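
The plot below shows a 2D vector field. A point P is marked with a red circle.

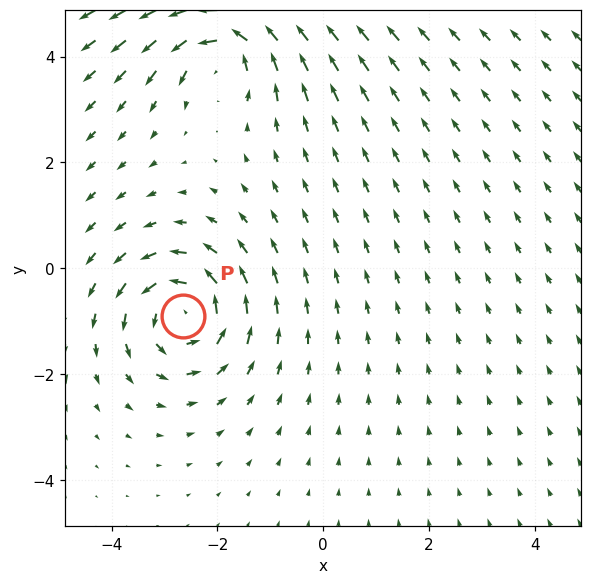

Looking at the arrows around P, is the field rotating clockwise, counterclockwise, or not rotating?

counterclockwise

Near P at (-2.7, -0.9) the arrows circulate counterclockwise. The curl (z-component) there is about +4; positive curl means counterclockwise rotation.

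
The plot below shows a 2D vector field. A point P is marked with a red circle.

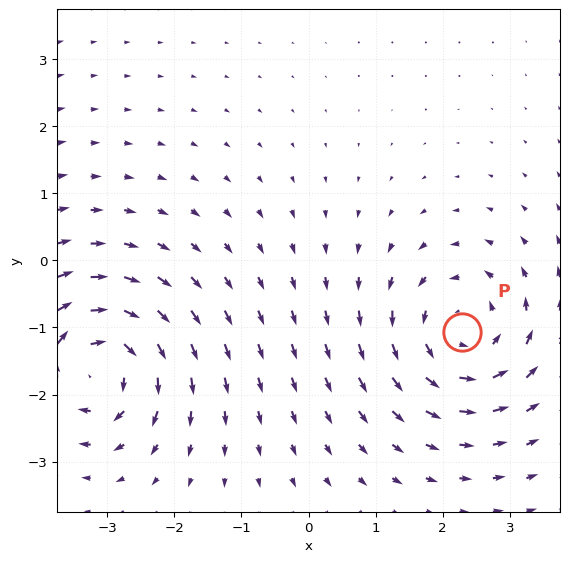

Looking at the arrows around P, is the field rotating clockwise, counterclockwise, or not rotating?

Near P at (2.3, -1.1) the arrows circulate counterclockwise. The curl (z-component) there is about +5; positive curl means counterclockwise rotation.

counterclockwise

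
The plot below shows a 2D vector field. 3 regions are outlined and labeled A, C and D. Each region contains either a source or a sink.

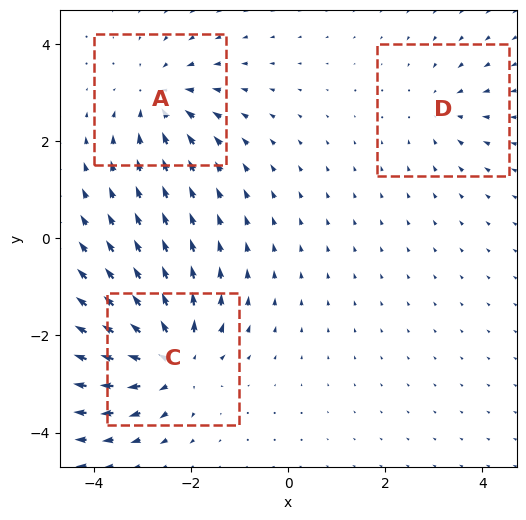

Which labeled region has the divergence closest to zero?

D

Divergence at each region's feature centre — A: about -3, C: about +5, D: about -2. Region D is closest to zero.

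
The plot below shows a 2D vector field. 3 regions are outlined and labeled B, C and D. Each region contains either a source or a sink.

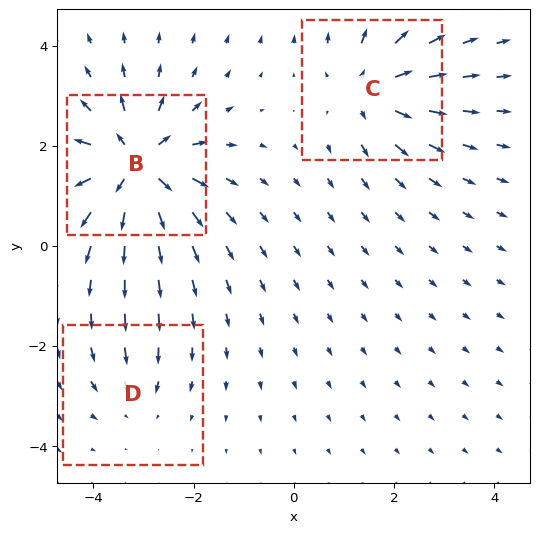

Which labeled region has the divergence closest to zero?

Divergence at each region's feature centre — B: about +7, C: about +4, D: about -2. Region D is closest to zero.

D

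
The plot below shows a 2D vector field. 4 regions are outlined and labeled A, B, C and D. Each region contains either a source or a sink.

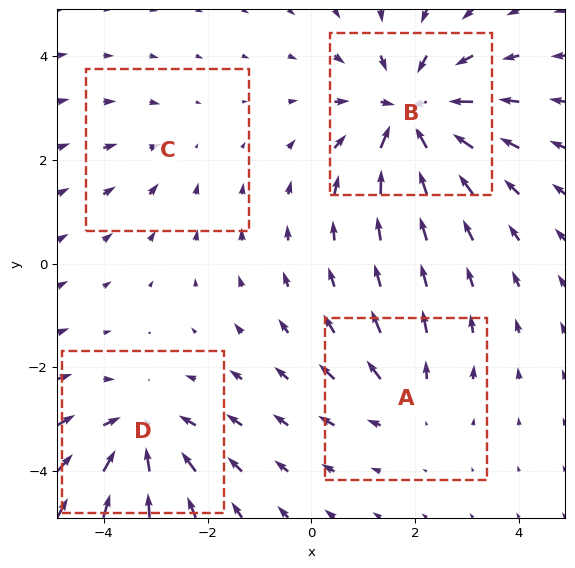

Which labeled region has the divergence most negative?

B

Divergence at each region's feature centre — A: about +3, B: about -7, C: about -2, D: about -5. Region B is most negative.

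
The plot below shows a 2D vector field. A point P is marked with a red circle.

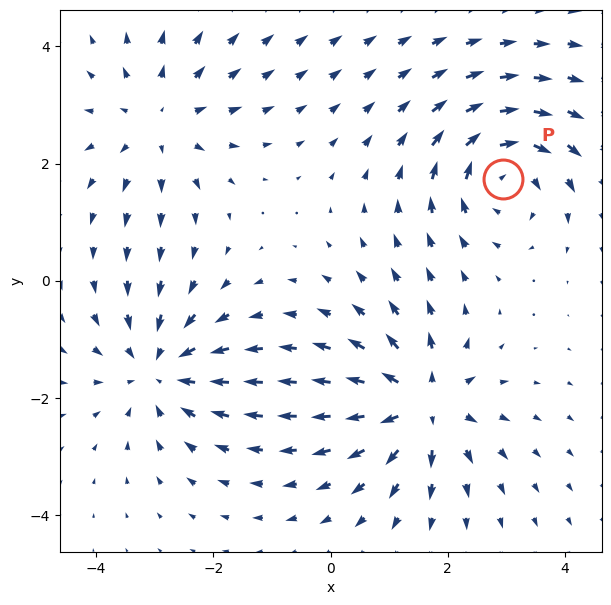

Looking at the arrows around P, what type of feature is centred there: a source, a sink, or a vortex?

At P (2.9, 1.7) the arrows circulate clockwise. Divergence ≈0, curl about -6 — near-zero divergence with nonzero curl is a vortex.

vortex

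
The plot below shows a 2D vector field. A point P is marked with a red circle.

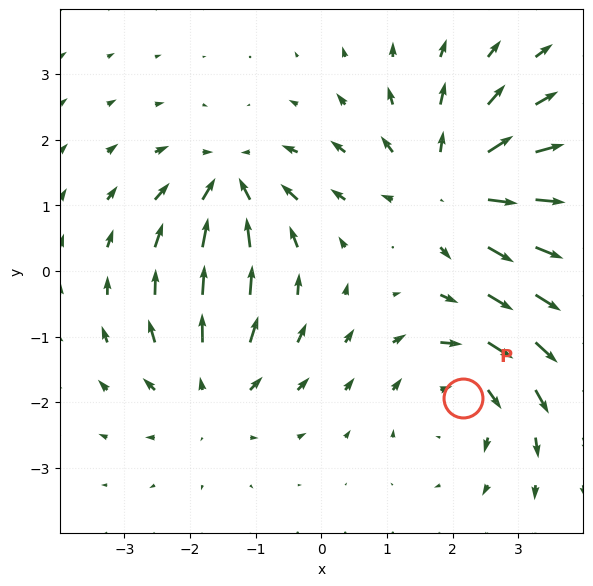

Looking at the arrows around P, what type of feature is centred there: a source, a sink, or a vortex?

vortex

At P (2.1, -1.9) the arrows circulate clockwise. Divergence ≈0, curl about -3 — near-zero divergence with nonzero curl is a vortex.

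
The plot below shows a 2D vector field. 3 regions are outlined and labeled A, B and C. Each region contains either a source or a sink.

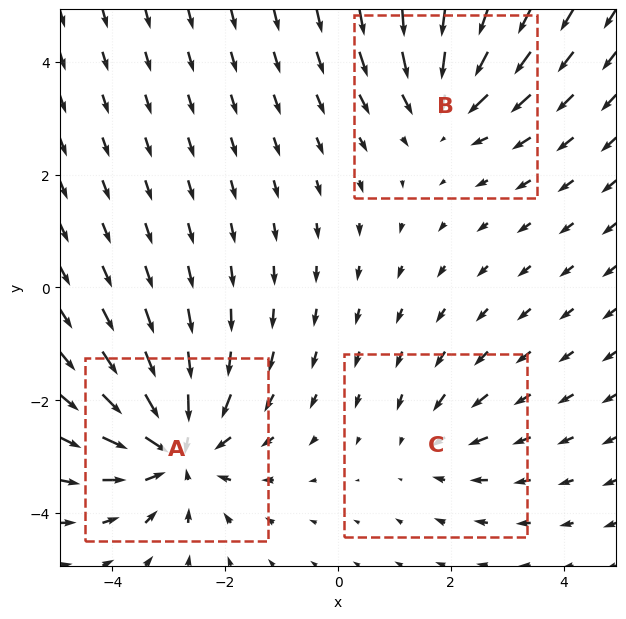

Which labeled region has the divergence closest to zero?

C

Divergence at each region's feature centre — A: about -5, B: about -3, C: about -2. Region C is closest to zero.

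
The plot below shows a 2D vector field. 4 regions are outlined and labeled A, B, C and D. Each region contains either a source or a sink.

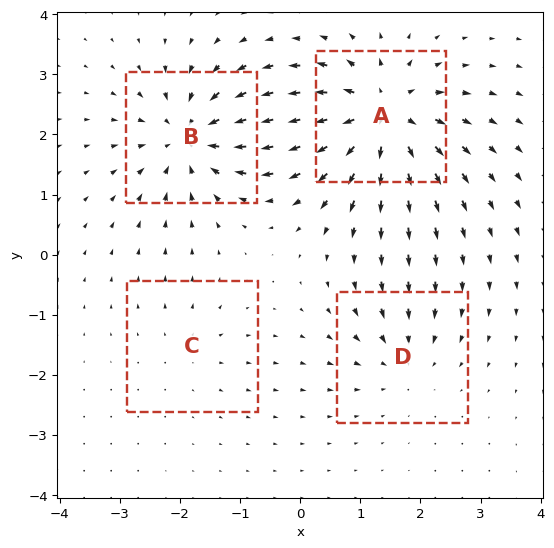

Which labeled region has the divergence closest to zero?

Divergence at each region's feature centre — A: about +8, B: about -6, C: about +2, D: about -4. Region C is closest to zero.

C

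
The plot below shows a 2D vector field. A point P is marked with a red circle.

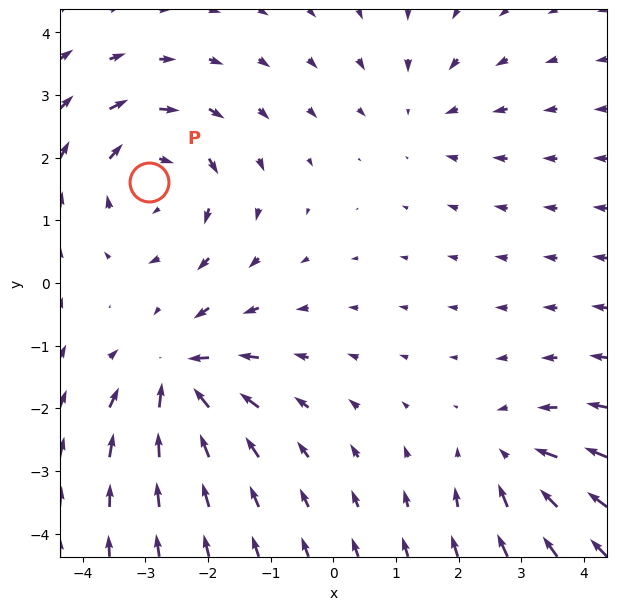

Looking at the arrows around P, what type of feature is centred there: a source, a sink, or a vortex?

At P (-2.9, 1.6) the arrows circulate clockwise. Divergence ≈0, curl about -4 — near-zero divergence with nonzero curl is a vortex.

vortex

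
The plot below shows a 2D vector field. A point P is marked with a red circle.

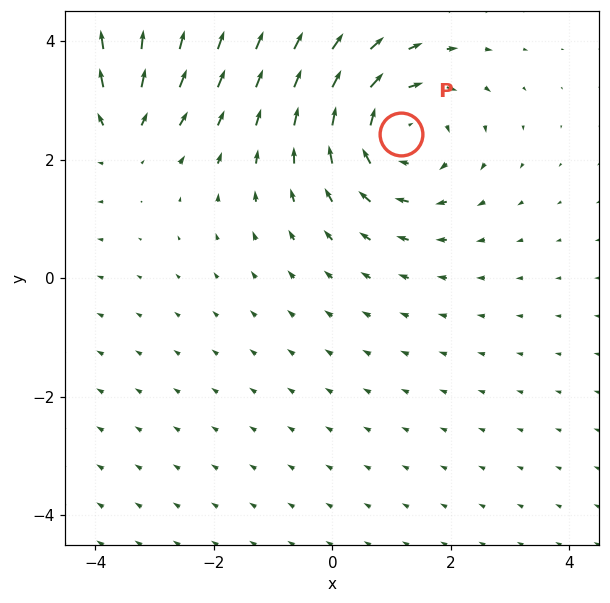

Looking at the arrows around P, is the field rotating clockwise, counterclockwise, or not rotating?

Near P at (1.2, 2.4) the arrows circulate clockwise. The curl (z-component) there is about -4; negative curl means clockwise rotation.

clockwise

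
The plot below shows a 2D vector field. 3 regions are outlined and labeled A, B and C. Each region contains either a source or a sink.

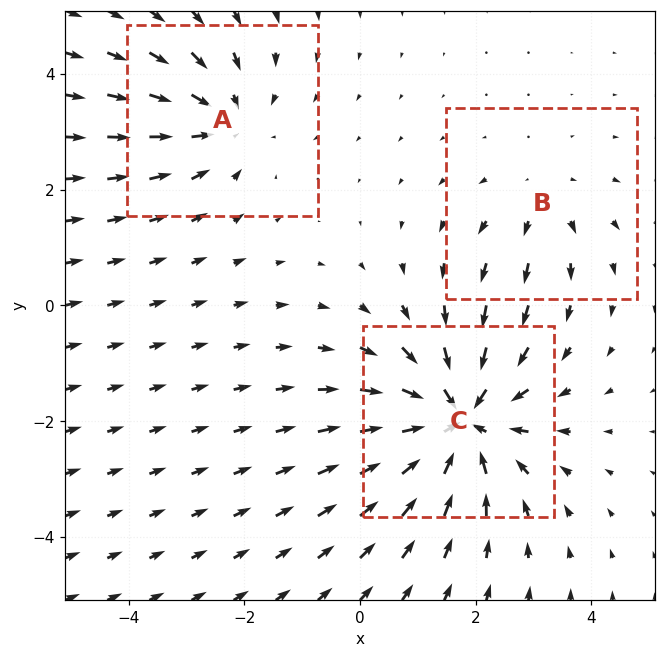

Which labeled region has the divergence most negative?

Divergence at each region's feature centre — A: about -3, B: about +2, C: about -5. Region C is most negative.

C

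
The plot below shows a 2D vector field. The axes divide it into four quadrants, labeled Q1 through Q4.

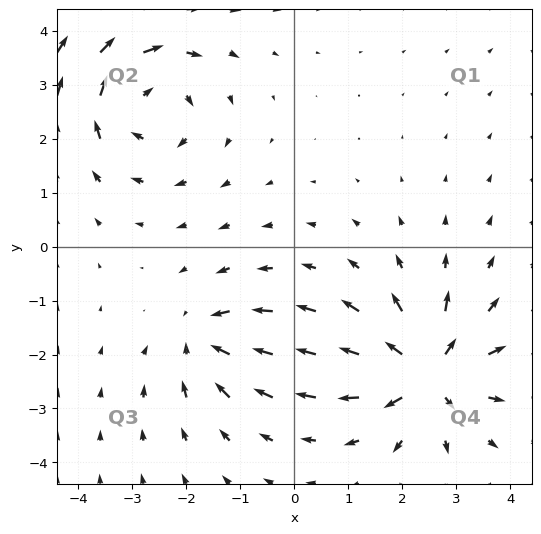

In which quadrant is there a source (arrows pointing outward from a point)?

The source sits at approximately (2.5, -2.3), which lies in quadrant Q4. The divergence there is about +6, positive as expected for a source.

Q4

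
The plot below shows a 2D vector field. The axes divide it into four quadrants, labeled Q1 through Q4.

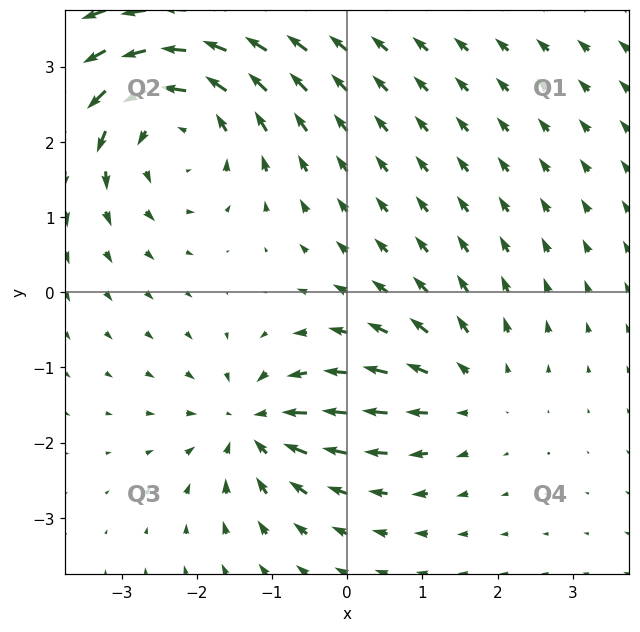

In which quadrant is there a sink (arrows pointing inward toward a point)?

Q3

The sink sits at approximately (-1.2, -1.8), which lies in quadrant Q3. The divergence there is about -4, negative as expected for a sink.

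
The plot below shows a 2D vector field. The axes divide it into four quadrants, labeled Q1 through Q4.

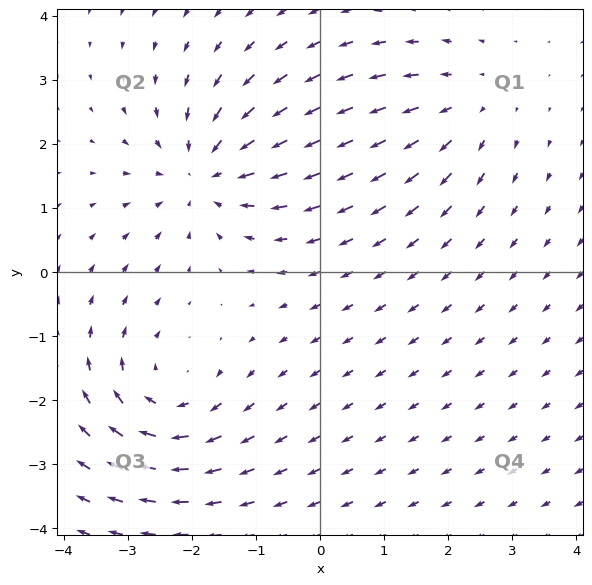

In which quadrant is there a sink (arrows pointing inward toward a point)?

The sink sits at approximately (-1.8, 1.5), which lies in quadrant Q2. The divergence there is about -4, negative as expected for a sink.

Q2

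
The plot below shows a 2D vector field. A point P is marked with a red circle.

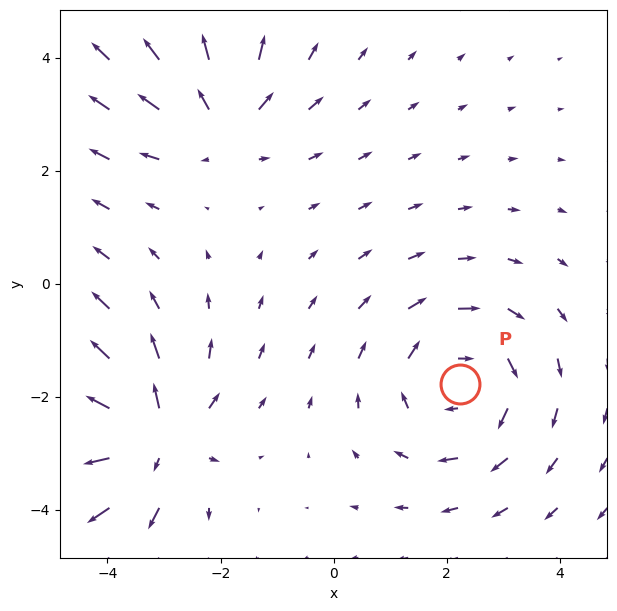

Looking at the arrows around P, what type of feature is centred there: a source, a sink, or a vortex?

At P (2.2, -1.8) the arrows circulate clockwise. Divergence ≈0, curl about -4 — near-zero divergence with nonzero curl is a vortex.

vortex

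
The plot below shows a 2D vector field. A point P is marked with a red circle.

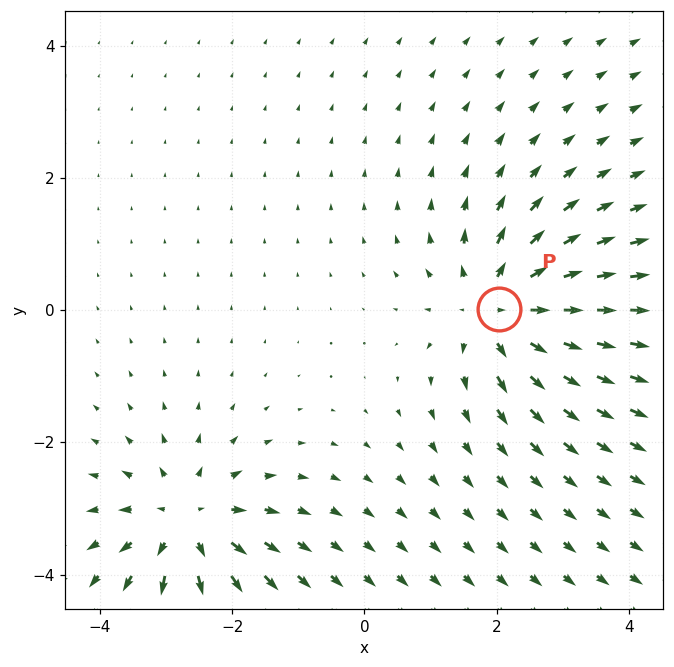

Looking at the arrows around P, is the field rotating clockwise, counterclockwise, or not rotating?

Near P at (2.0, 0.0) the arrows show no circulation. The curl there is ≈0.

not rotating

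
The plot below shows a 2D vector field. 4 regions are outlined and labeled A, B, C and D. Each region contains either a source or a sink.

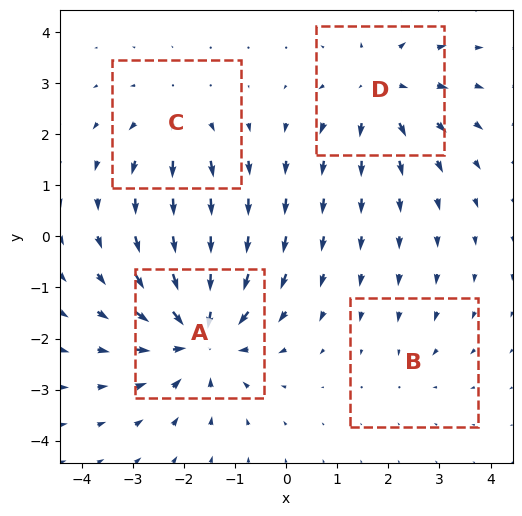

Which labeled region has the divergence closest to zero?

Divergence at each region's feature centre — A: about -6, B: about -2, C: about +3, D: about +4. Region B is closest to zero.

B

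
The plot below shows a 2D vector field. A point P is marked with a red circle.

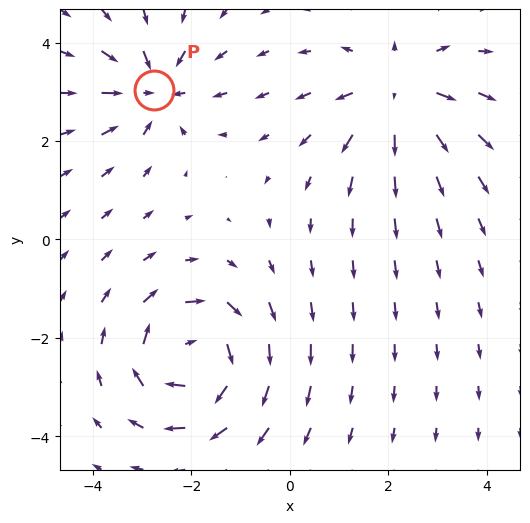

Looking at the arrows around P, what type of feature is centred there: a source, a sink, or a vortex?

At P (-2.8, 3.0) the arrows converge inward. Divergence about -4, curl ≈0 — negative divergence with near-zero curl is a sink.

sink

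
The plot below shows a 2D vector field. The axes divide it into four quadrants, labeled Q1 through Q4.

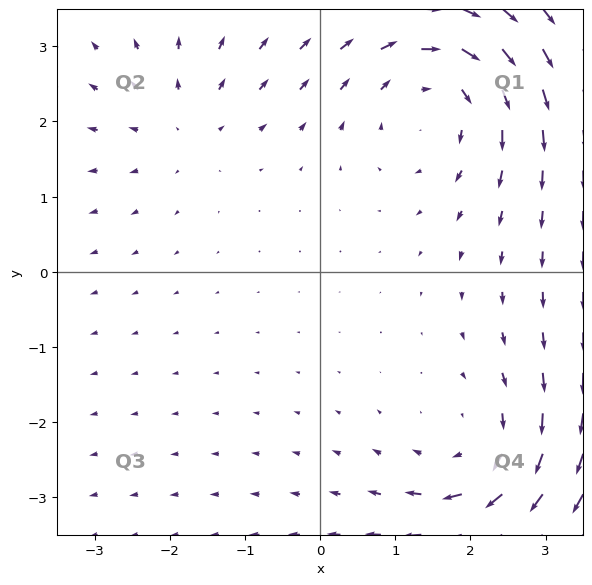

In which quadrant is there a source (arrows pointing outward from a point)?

The source sits at approximately (-1.8, 2.0), which lies in quadrant Q2. The divergence there is about +3, positive as expected for a source.

Q2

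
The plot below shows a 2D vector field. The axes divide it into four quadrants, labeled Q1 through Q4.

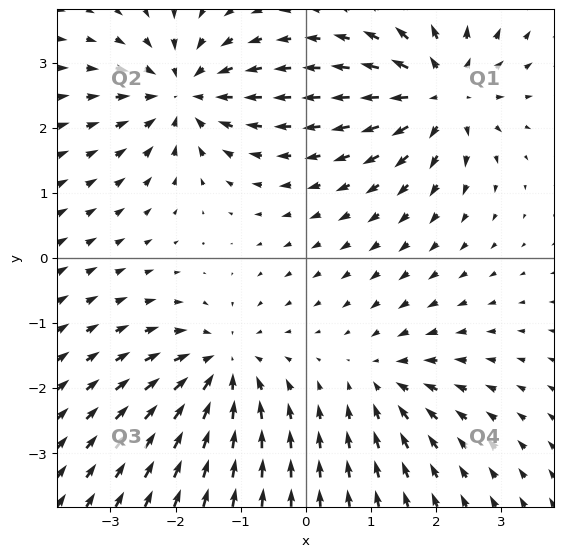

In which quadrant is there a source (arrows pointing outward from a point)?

Q1

The source sits at approximately (2.1, 2.5), which lies in quadrant Q1. The divergence there is about +6, positive as expected for a source.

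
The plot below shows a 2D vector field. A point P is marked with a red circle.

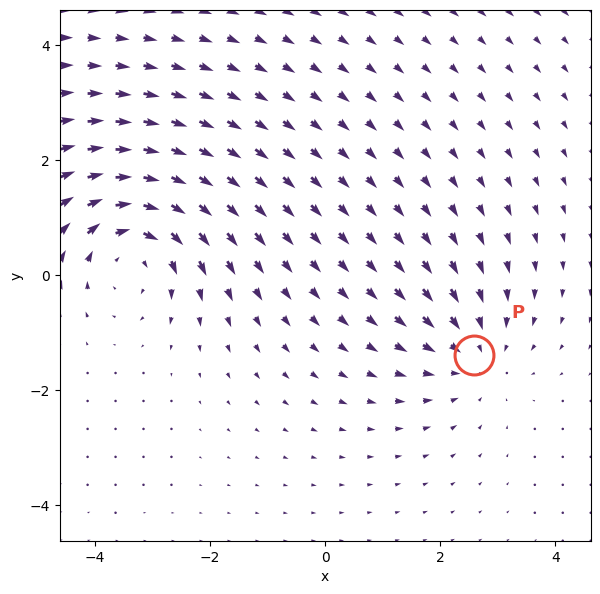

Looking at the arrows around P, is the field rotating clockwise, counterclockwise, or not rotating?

not rotating

Near P at (2.6, -1.4) the arrows show no circulation. The curl there is ≈0.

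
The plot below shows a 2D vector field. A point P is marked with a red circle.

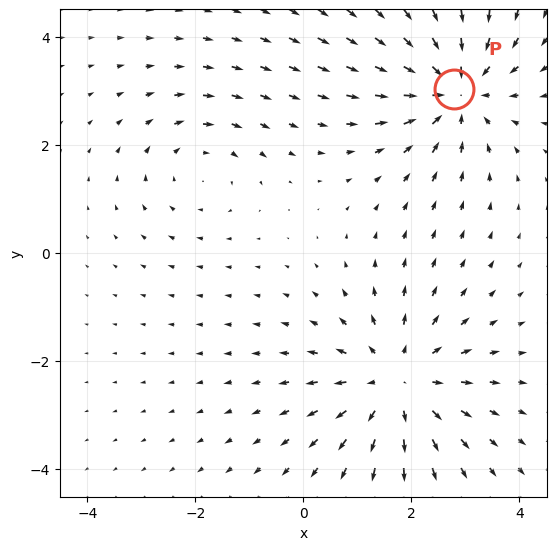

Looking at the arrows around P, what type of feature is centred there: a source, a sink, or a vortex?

sink

At P (2.8, 3.0) the arrows converge inward. Divergence about -4, curl ≈0 — negative divergence with near-zero curl is a sink.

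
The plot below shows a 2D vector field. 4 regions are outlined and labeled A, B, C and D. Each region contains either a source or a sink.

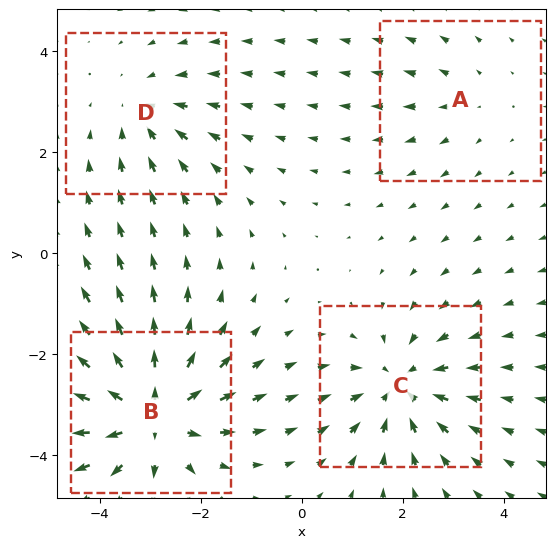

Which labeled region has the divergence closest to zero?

A

Divergence at each region's feature centre — A: about +2, B: about +6, C: about -5, D: about -3. Region A is closest to zero.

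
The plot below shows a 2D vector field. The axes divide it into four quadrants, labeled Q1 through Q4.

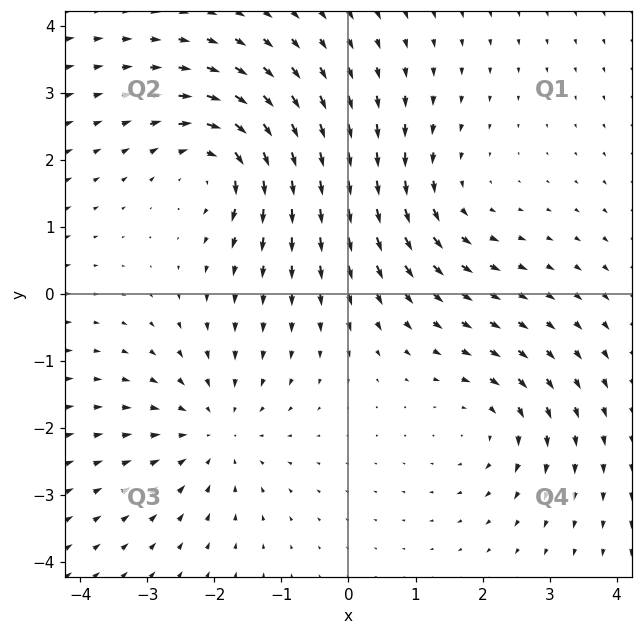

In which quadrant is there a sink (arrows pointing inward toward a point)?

Q3

The sink sits at approximately (-2.0, -2.0), which lies in quadrant Q3. The divergence there is about -3, negative as expected for a sink.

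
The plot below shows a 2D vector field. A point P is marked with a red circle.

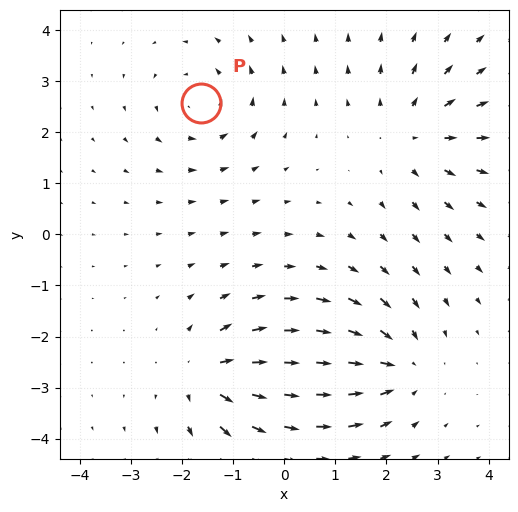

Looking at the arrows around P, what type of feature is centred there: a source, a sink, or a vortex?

vortex

At P (-1.6, 2.6) the arrows circulate counterclockwise. Divergence ≈0, curl about +4 — near-zero divergence with nonzero curl is a vortex.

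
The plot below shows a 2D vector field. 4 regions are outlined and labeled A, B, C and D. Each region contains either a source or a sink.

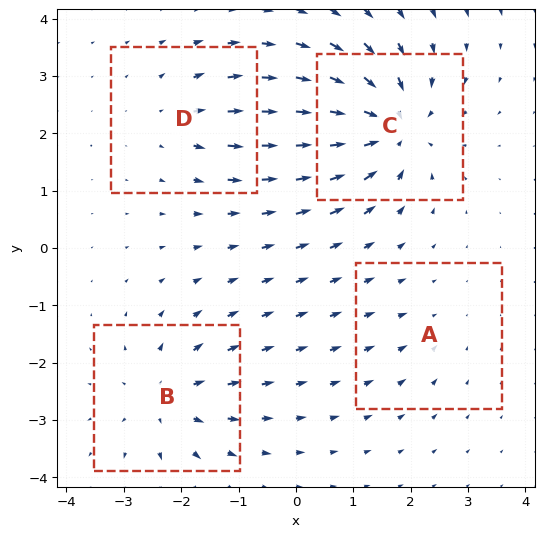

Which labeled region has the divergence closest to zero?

Divergence at each region's feature centre — A: about -2, B: about +5, C: about -8, D: about +4. Region A is closest to zero.

A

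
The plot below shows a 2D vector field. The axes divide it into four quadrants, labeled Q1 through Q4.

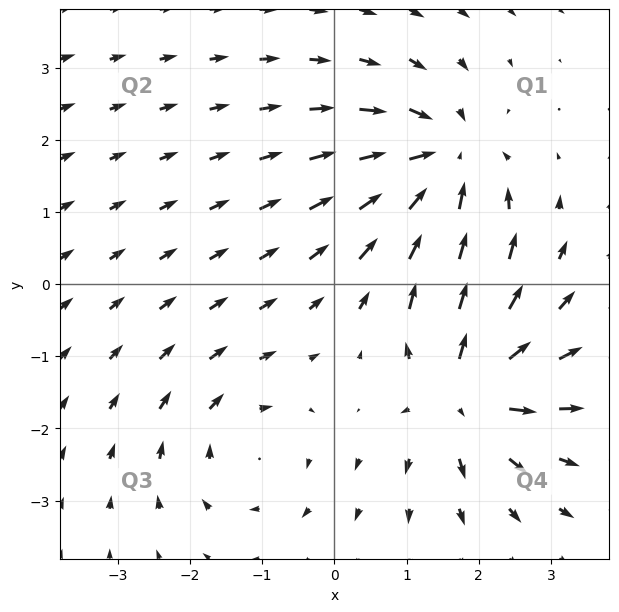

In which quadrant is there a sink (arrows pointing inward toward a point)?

The sink sits at approximately (1.5, 1.7), which lies in quadrant Q1. The divergence there is about -5, negative as expected for a sink.

Q1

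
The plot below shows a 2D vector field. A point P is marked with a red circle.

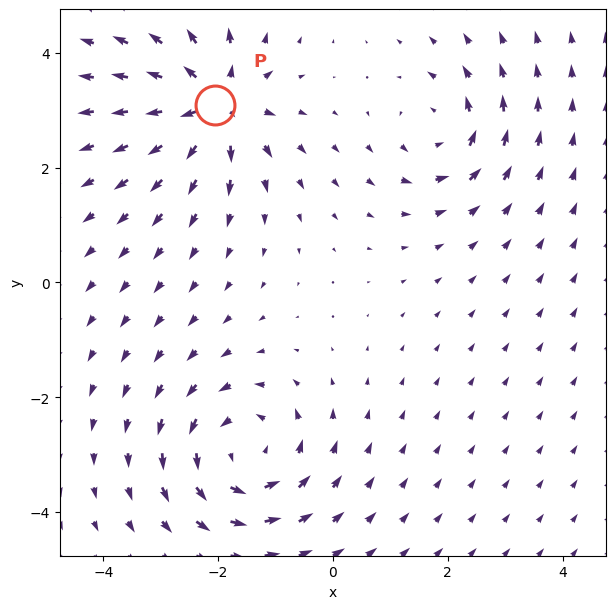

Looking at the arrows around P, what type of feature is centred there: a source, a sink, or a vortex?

source

At P (-2.1, 3.1) the arrows spread outward. Divergence about +6, curl ≈0 — positive divergence with near-zero curl is a source.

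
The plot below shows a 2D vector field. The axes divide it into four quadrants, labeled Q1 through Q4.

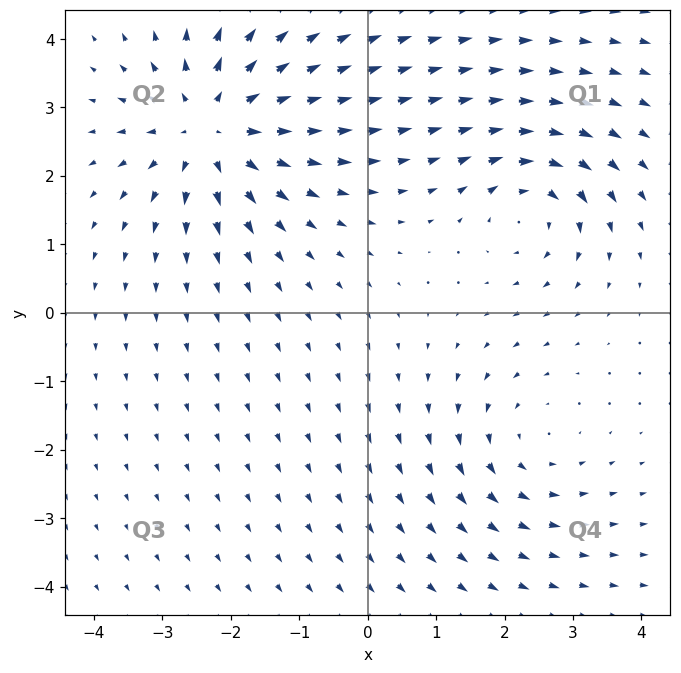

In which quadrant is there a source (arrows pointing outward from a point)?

The source sits at approximately (-2.3, 2.7), which lies in quadrant Q2. The divergence there is about +5, positive as expected for a source.

Q2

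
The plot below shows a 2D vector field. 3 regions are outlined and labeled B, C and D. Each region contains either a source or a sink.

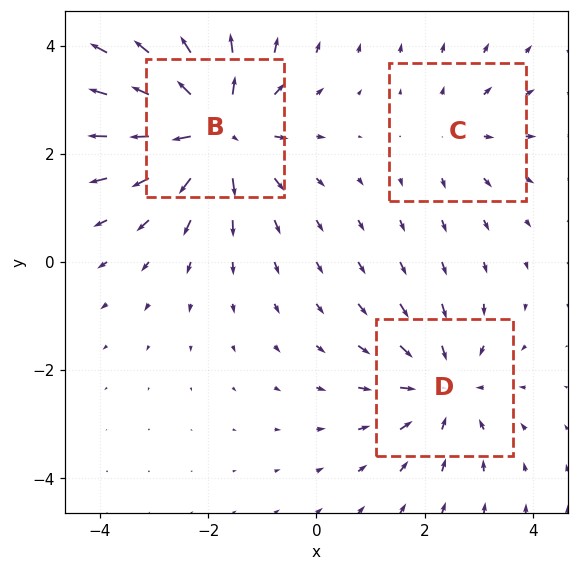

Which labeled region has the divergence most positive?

B

Divergence at each region's feature centre — B: about +5, C: about +2, D: about -3. Region B is most positive.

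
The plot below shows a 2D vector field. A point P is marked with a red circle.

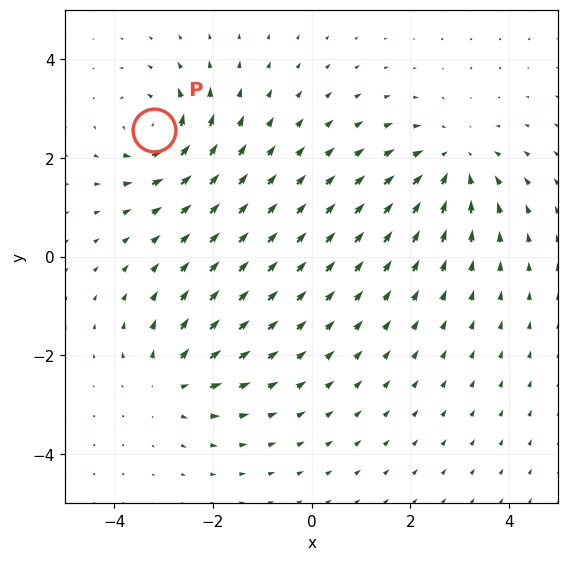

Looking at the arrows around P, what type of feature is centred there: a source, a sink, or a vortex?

vortex

At P (-3.2, 2.6) the arrows circulate counterclockwise. Divergence ≈0, curl about +5 — near-zero divergence with nonzero curl is a vortex.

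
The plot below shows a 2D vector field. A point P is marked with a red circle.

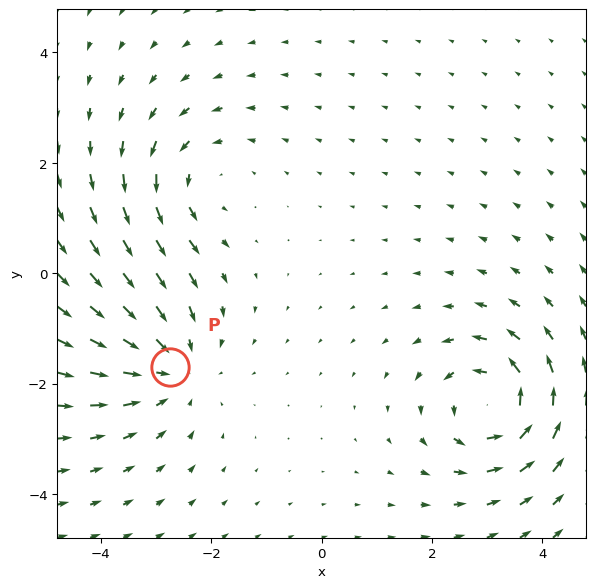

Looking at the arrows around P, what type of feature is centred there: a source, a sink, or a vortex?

At P (-2.7, -1.7) the arrows converge inward. Divergence about -4, curl ≈0 — negative divergence with near-zero curl is a sink.

sink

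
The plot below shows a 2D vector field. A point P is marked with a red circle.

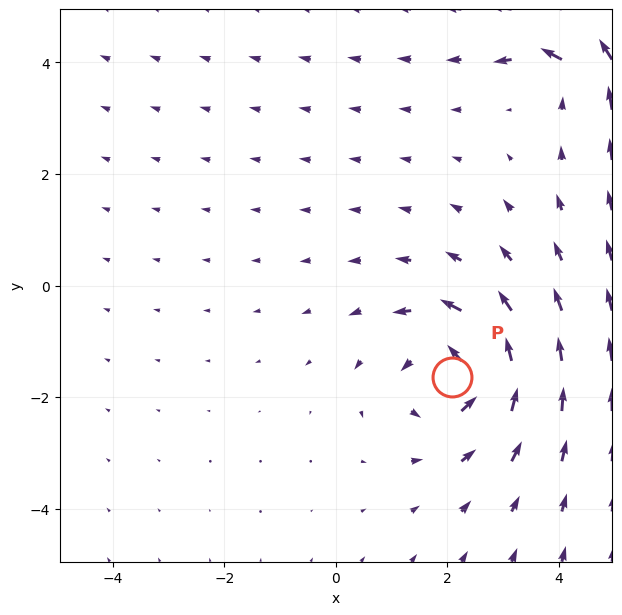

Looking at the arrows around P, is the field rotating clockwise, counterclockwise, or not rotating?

Near P at (2.1, -1.6) the arrows circulate counterclockwise. The curl (z-component) there is about +4; positive curl means counterclockwise rotation.

counterclockwise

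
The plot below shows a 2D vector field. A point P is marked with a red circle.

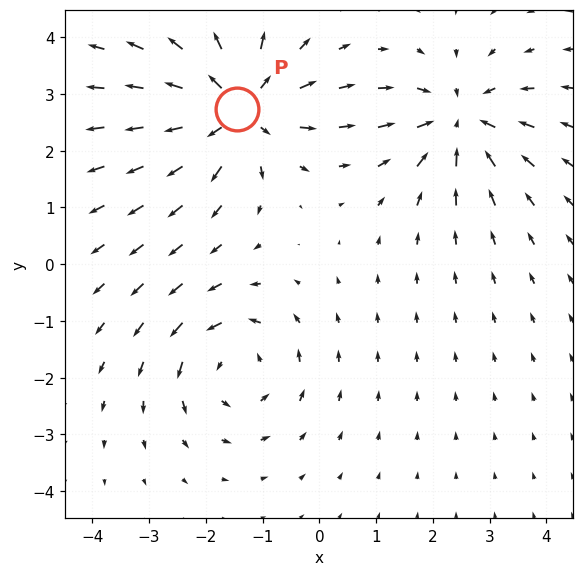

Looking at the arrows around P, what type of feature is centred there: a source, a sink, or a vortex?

At P (-1.4, 2.7) the arrows spread outward. Divergence about +5, curl ≈0 — positive divergence with near-zero curl is a source.

source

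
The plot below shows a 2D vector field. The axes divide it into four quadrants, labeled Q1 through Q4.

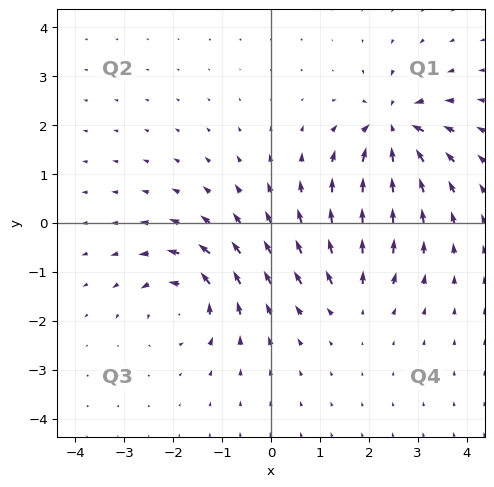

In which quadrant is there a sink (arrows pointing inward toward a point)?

Q1

The sink sits at approximately (2.5, 1.9), which lies in quadrant Q1. The divergence there is about -7, negative as expected for a sink.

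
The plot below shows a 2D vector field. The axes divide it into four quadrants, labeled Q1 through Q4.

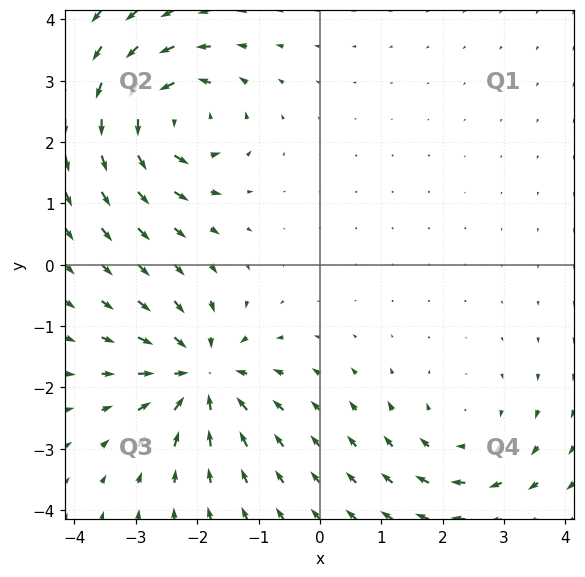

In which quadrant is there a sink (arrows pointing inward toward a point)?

Q3

The sink sits at approximately (-1.9, -1.8), which lies in quadrant Q3. The divergence there is about -5, negative as expected for a sink.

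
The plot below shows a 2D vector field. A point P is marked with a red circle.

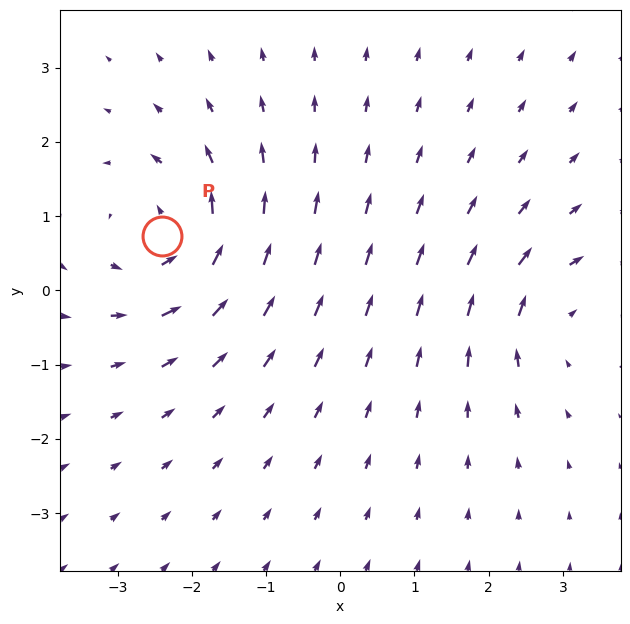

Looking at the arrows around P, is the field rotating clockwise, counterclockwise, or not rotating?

counterclockwise

Near P at (-2.4, 0.7) the arrows circulate counterclockwise. The curl (z-component) there is about +5; positive curl means counterclockwise rotation.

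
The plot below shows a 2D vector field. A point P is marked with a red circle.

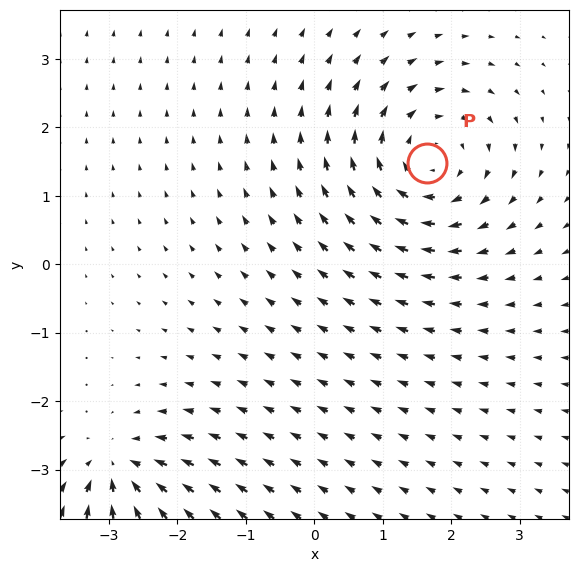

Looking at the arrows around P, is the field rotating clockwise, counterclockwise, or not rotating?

Near P at (1.6, 1.5) the arrows circulate clockwise. The curl (z-component) there is about -4; negative curl means clockwise rotation.

clockwise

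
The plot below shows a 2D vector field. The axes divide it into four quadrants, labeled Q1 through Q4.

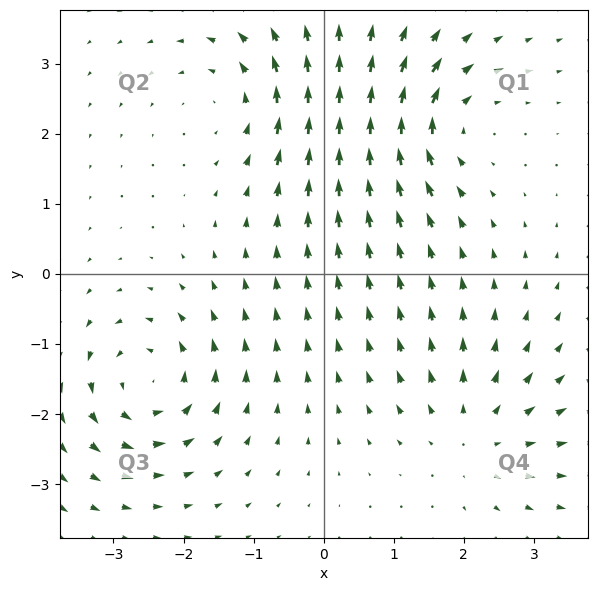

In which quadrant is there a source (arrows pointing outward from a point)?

Q4

The source sits at approximately (2.2, -2.3), which lies in quadrant Q4. The divergence there is about +4, positive as expected for a source.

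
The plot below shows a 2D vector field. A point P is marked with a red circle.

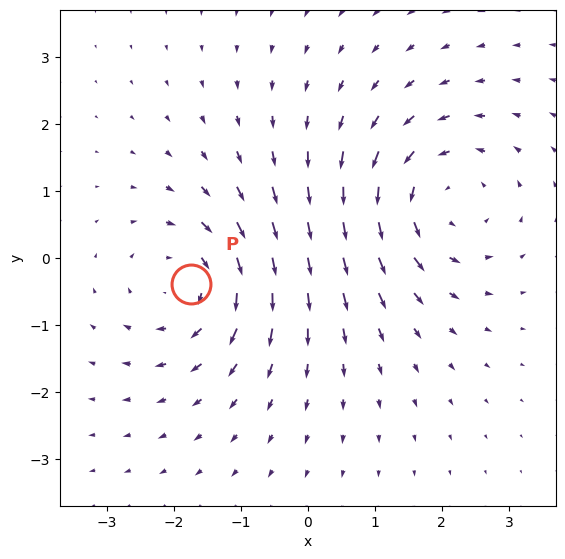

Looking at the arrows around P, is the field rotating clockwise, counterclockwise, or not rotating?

Near P at (-1.7, -0.4) the arrows circulate clockwise. The curl (z-component) there is about -4; negative curl means clockwise rotation.

clockwise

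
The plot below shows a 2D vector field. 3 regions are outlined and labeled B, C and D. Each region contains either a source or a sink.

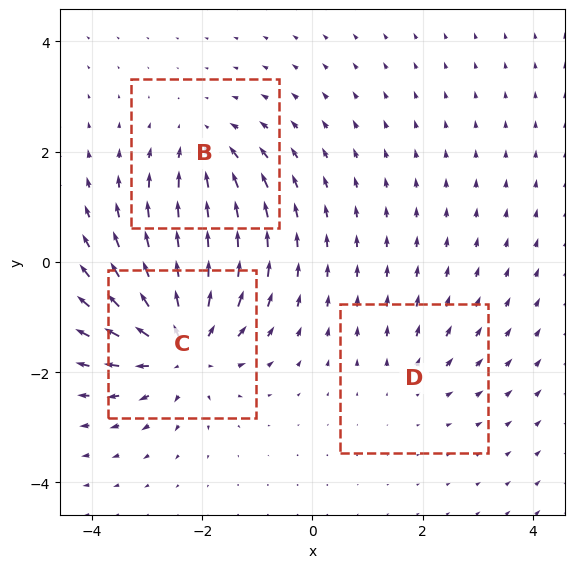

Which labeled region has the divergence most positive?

Divergence at each region's feature centre — B: about -3, C: about +5, D: about +2. Region C is most positive.

C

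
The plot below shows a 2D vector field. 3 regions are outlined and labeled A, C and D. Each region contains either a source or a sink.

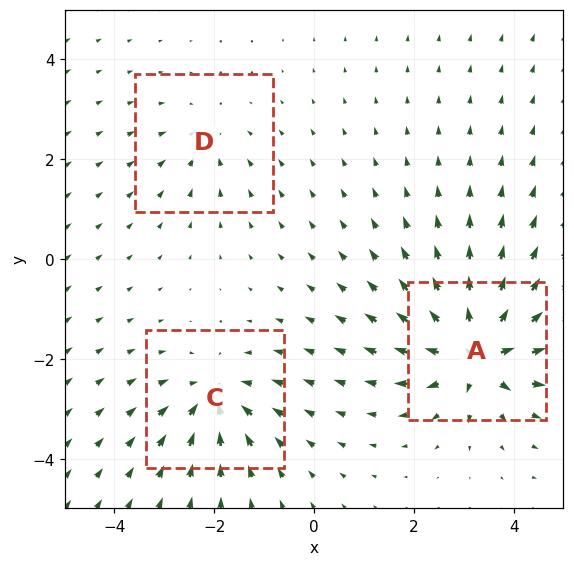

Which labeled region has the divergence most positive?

A

Divergence at each region's feature centre — A: about +6, C: about -4, D: about -2. Region A is most positive.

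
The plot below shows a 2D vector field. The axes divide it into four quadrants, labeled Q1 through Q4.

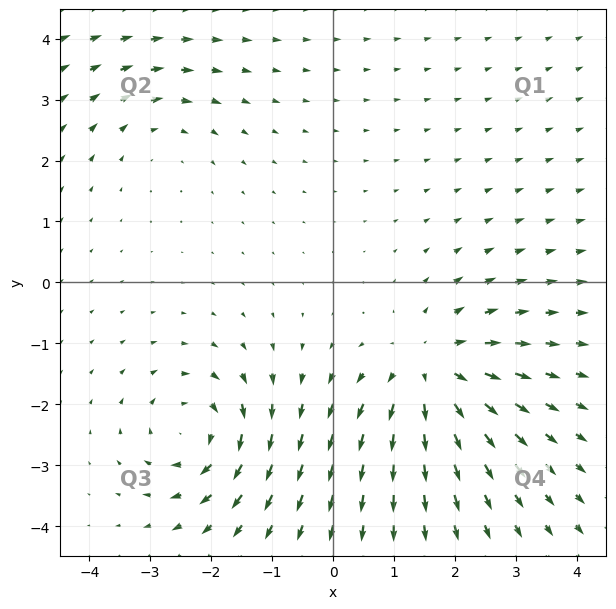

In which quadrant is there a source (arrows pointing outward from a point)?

Q4

The source sits at approximately (1.6, -1.4), which lies in quadrant Q4. The divergence there is about +5, positive as expected for a source.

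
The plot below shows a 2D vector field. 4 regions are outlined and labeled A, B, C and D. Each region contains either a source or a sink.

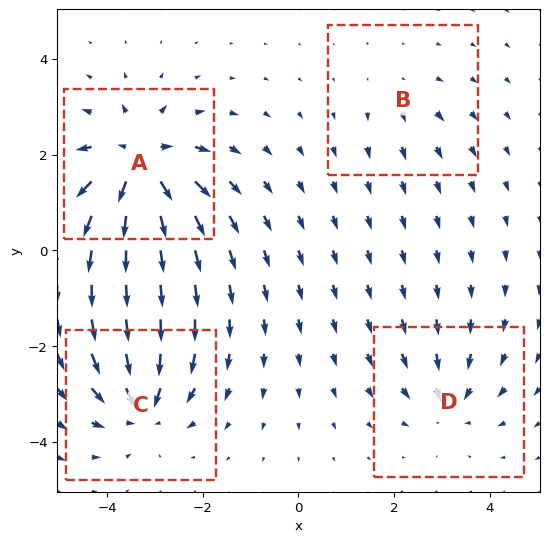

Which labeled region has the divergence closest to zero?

Divergence at each region's feature centre — A: about +8, B: about +2, C: about -6, D: about -4. Region B is closest to zero.

B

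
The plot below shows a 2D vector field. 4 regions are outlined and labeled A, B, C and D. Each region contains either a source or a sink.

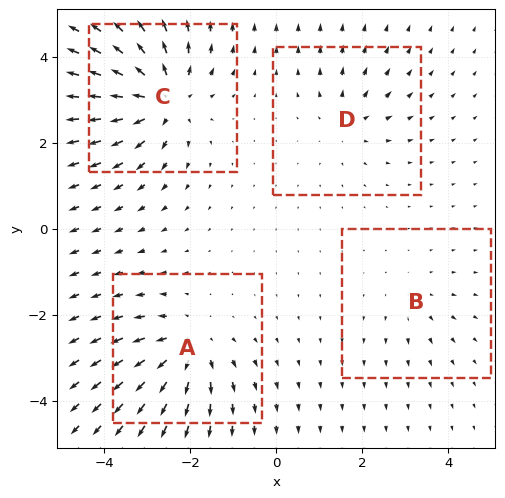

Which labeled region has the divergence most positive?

Divergence at each region's feature centre — A: about +5, B: about +2, C: about +7, D: about +3. Region C is most positive.

C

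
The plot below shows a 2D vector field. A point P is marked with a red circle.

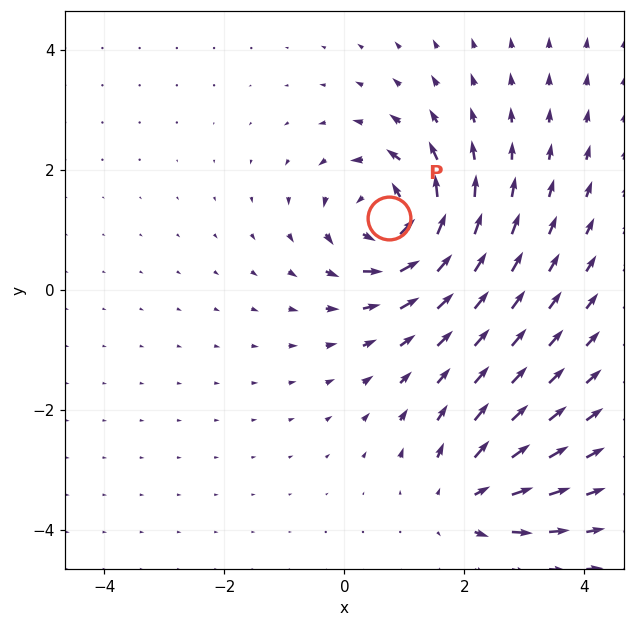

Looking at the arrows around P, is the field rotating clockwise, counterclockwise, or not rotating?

Near P at (0.7, 1.2) the arrows circulate counterclockwise. The curl (z-component) there is about +6; positive curl means counterclockwise rotation.

counterclockwise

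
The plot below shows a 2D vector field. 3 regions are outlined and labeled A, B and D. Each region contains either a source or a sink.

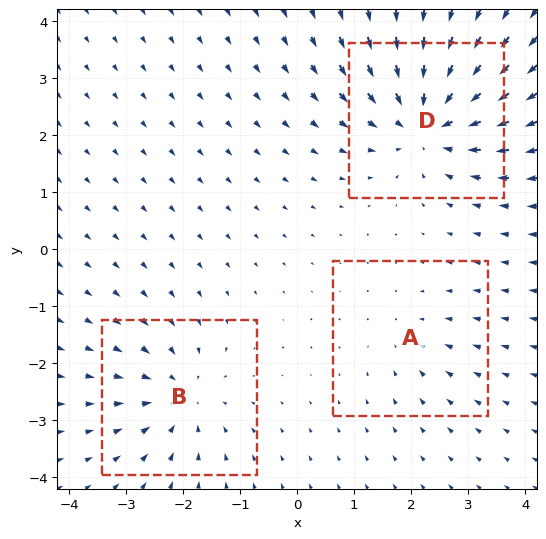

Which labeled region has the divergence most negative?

Divergence at each region's feature centre — A: about -2, B: about -3, D: about -5. Region D is most negative.

D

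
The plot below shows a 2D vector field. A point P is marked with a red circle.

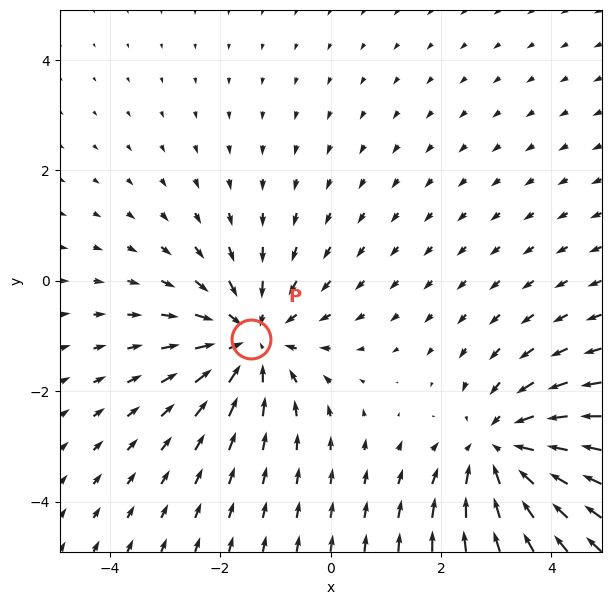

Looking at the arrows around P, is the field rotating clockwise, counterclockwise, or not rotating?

Near P at (-1.4, -1.1) the arrows show no circulation. The curl there is ≈0.

not rotating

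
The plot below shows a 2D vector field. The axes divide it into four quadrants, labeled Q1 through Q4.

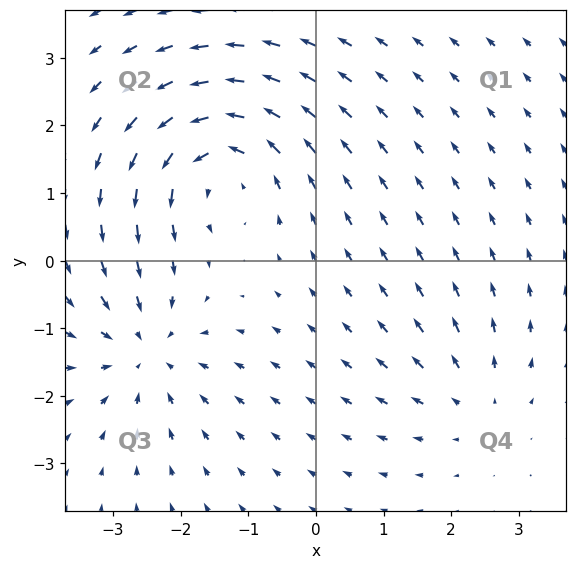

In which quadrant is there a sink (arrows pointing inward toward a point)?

Q3

The sink sits at approximately (-2.5, -1.3), which lies in quadrant Q3. The divergence there is about -4, negative as expected for a sink.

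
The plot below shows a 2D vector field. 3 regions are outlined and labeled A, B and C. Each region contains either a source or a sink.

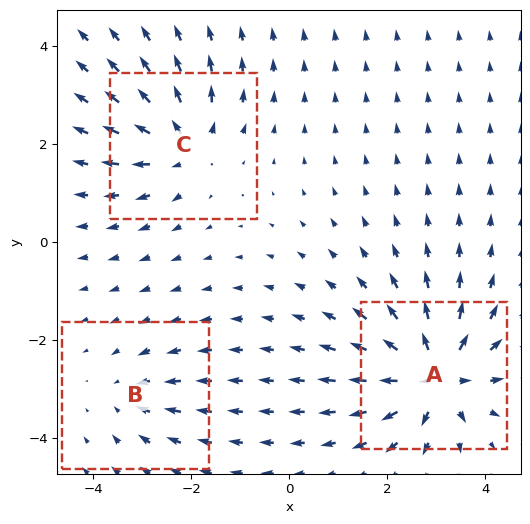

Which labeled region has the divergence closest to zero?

Divergence at each region's feature centre — A: about +6, B: about -2, C: about +4. Region B is closest to zero.

B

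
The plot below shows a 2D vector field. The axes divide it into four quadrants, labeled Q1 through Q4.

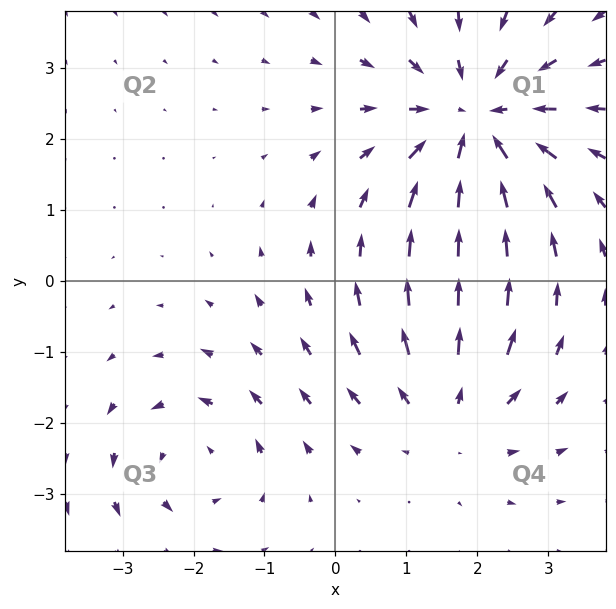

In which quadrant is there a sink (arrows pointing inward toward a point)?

The sink sits at approximately (2.0, 2.3), which lies in quadrant Q1. The divergence there is about -4, negative as expected for a sink.

Q1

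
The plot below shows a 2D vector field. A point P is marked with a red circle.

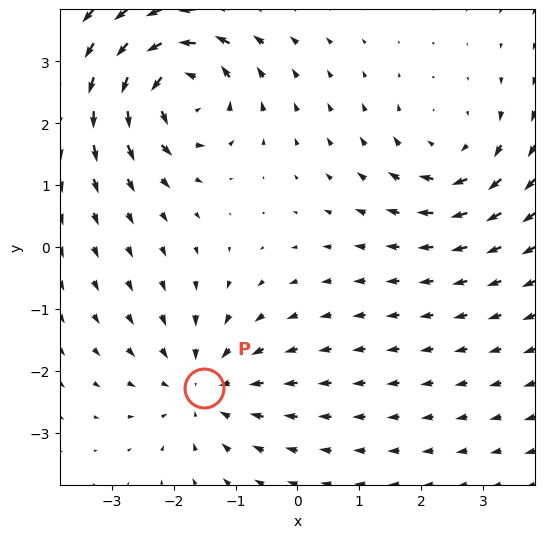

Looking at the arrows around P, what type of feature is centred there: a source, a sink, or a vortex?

sink

At P (-1.5, -2.3) the arrows converge inward. Divergence about -4, curl ≈0 — negative divergence with near-zero curl is a sink.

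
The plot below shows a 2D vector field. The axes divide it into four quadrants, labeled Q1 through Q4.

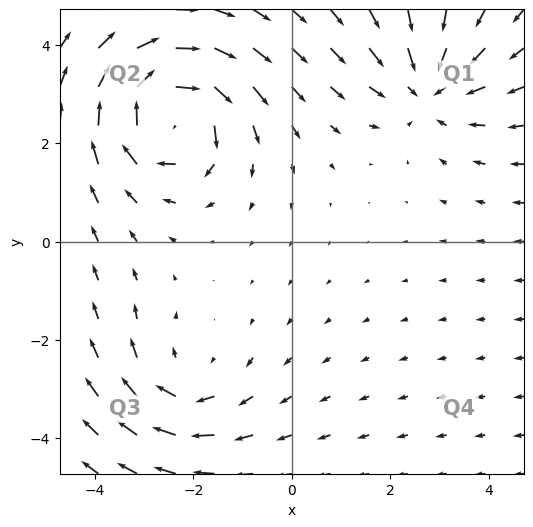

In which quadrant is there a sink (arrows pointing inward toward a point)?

Q1

The sink sits at approximately (2.8, 3.1), which lies in quadrant Q1. The divergence there is about -3, negative as expected for a sink.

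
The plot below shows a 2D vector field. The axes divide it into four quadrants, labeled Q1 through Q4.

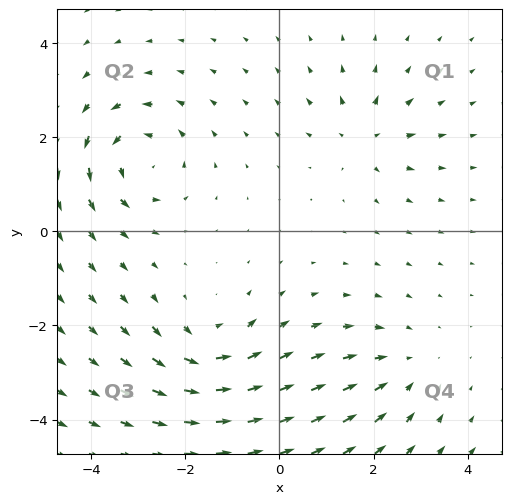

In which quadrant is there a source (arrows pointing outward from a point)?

The source sits at approximately (1.8, 2.0), which lies in quadrant Q1. The divergence there is about +4, positive as expected for a source.

Q1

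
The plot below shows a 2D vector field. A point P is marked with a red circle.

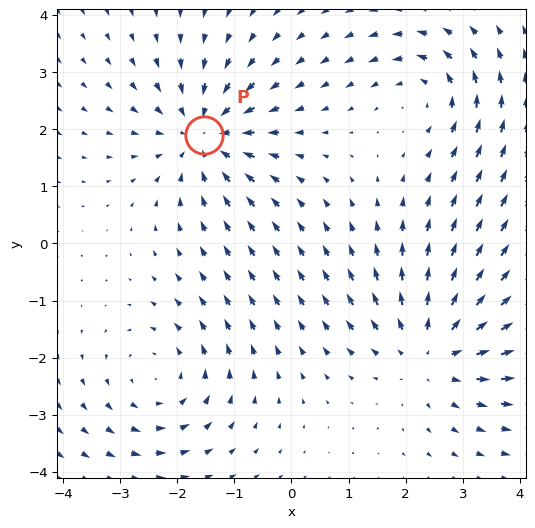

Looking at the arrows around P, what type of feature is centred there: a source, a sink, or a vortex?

At P (-1.5, 1.9) the arrows converge inward. Divergence about -4, curl ≈0 — negative divergence with near-zero curl is a sink.

sink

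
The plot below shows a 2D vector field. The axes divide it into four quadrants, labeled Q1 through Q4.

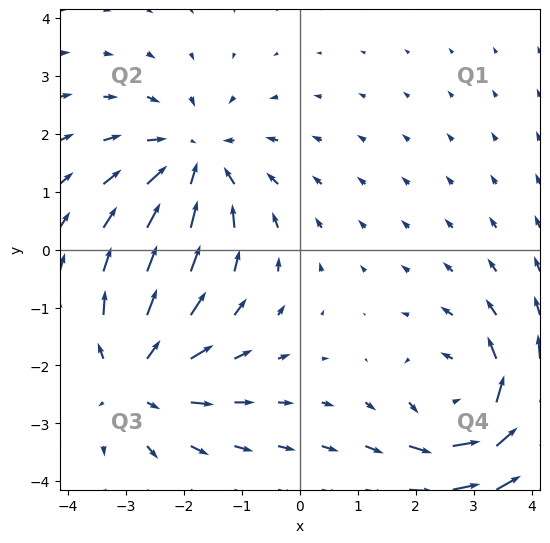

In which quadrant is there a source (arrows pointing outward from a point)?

Q3

The source sits at approximately (-2.8, -2.2), which lies in quadrant Q3. The divergence there is about +4, positive as expected for a source.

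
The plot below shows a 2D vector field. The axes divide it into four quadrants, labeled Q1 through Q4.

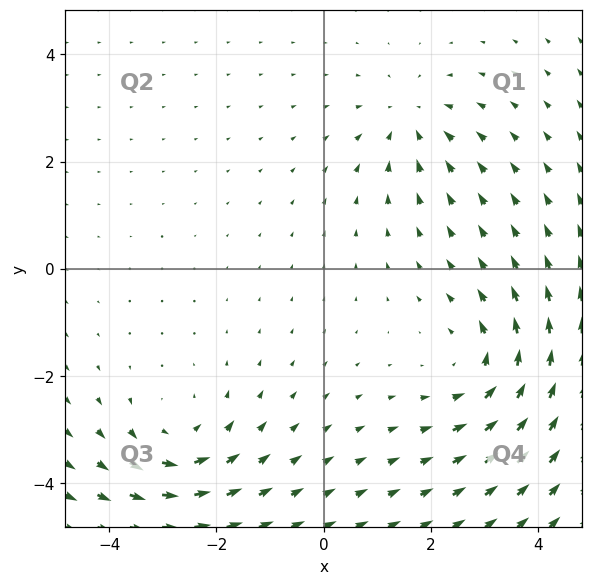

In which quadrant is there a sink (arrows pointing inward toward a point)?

Q1

The sink sits at approximately (1.6, 2.7), which lies in quadrant Q1. The divergence there is about -3, negative as expected for a sink.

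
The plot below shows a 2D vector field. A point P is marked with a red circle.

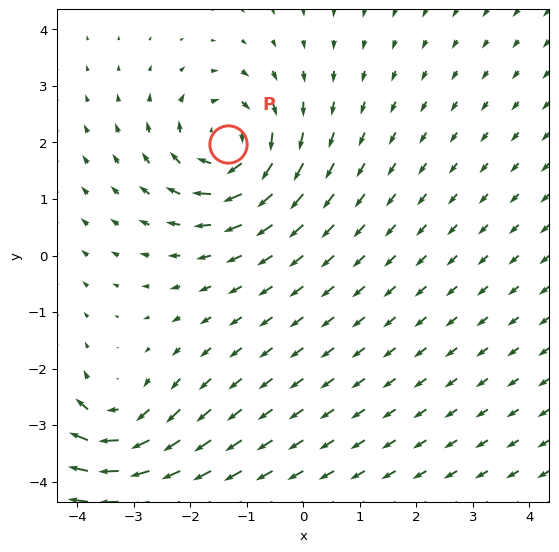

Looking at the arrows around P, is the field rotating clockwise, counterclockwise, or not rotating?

Near P at (-1.3, 2.0) the arrows circulate clockwise. The curl (z-component) there is about -4; negative curl means clockwise rotation.

clockwise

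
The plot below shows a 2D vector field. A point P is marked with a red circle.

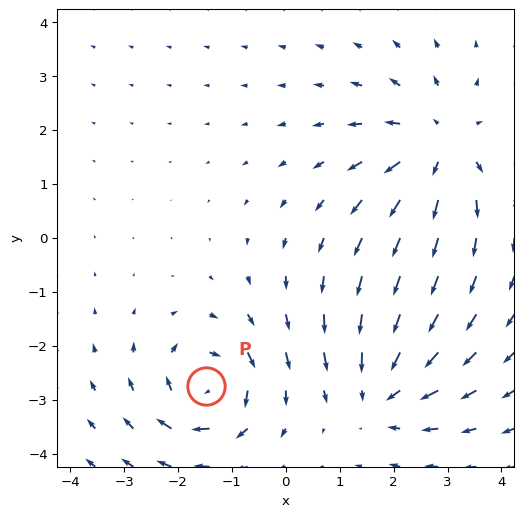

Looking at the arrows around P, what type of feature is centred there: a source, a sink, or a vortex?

At P (-1.5, -2.8) the arrows circulate clockwise. Divergence ≈0, curl about -6 — near-zero divergence with nonzero curl is a vortex.

vortex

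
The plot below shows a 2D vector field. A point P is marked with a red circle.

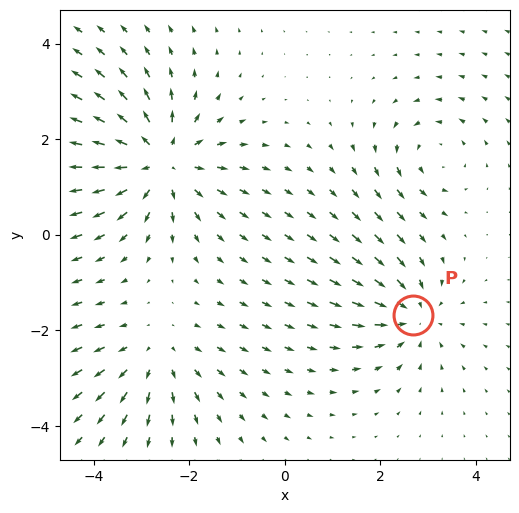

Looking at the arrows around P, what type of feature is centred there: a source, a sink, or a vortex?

At P (2.7, -1.7) the arrows converge inward. Divergence about -4, curl ≈0 — negative divergence with near-zero curl is a sink.

sink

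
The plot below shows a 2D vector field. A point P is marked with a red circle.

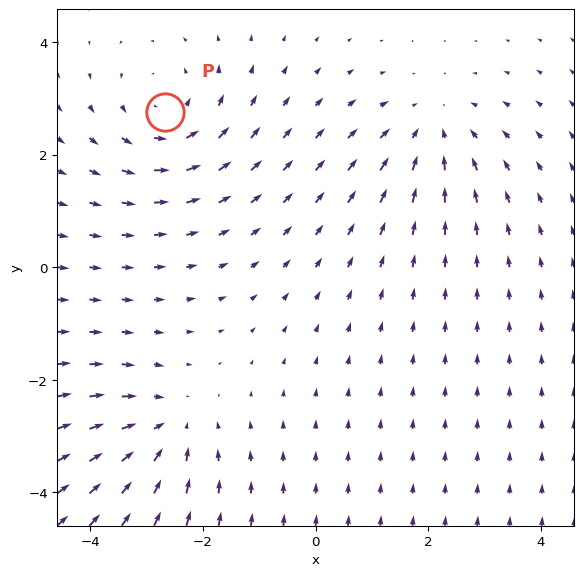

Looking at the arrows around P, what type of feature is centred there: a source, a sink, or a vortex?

At P (-2.7, 2.8) the arrows circulate counterclockwise. Divergence ≈0, curl about +4 — near-zero divergence with nonzero curl is a vortex.

vortex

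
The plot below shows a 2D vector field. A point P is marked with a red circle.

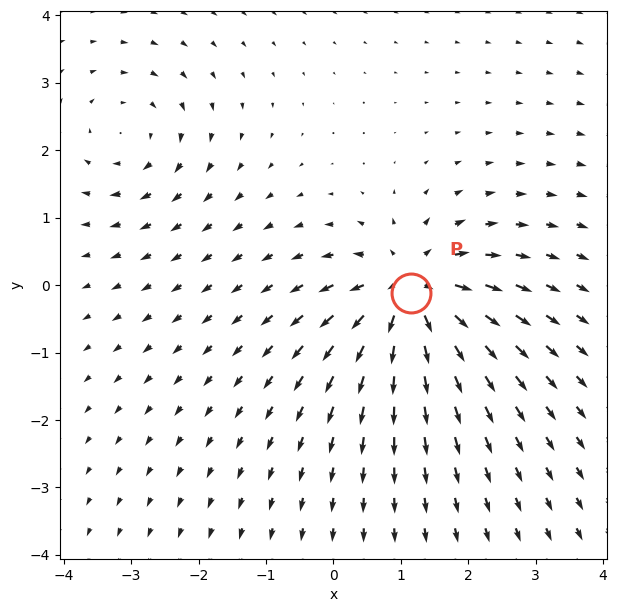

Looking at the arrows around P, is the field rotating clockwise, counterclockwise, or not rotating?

Near P at (1.2, -0.1) the arrows show no circulation. The curl there is ≈0.

not rotating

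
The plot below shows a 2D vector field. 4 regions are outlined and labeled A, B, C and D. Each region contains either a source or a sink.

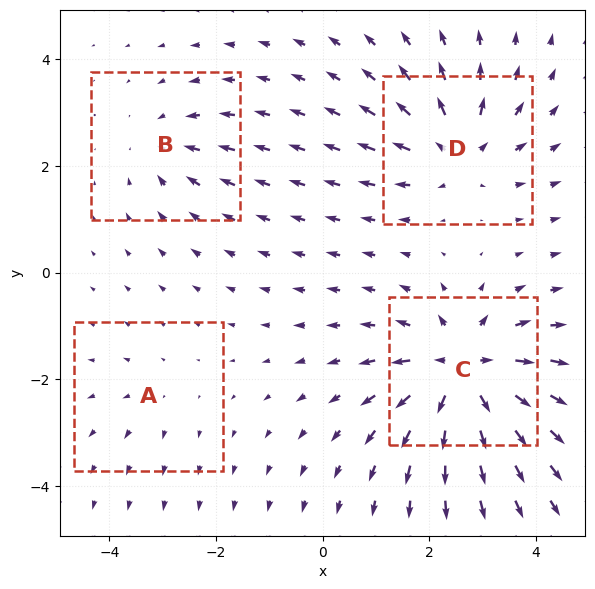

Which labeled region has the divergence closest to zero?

Divergence at each region's feature centre — A: about +2, B: about -3, C: about +8, D: about +5. Region A is closest to zero.

A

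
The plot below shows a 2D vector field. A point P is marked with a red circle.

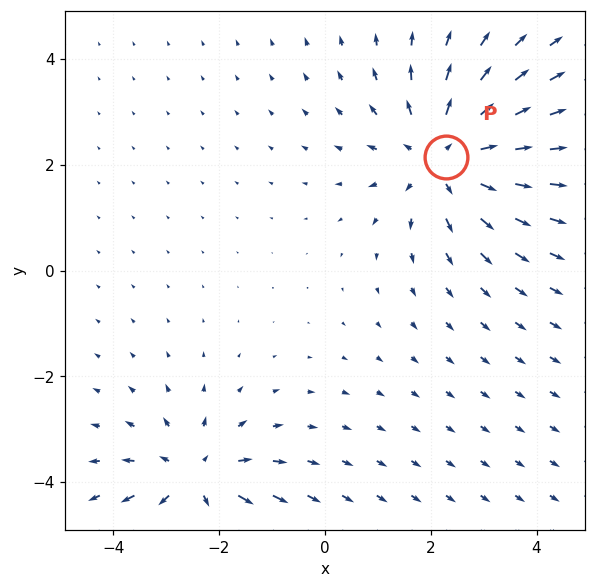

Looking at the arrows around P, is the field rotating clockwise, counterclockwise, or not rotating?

Near P at (2.3, 2.2) the arrows show no circulation. The curl there is ≈0.

not rotating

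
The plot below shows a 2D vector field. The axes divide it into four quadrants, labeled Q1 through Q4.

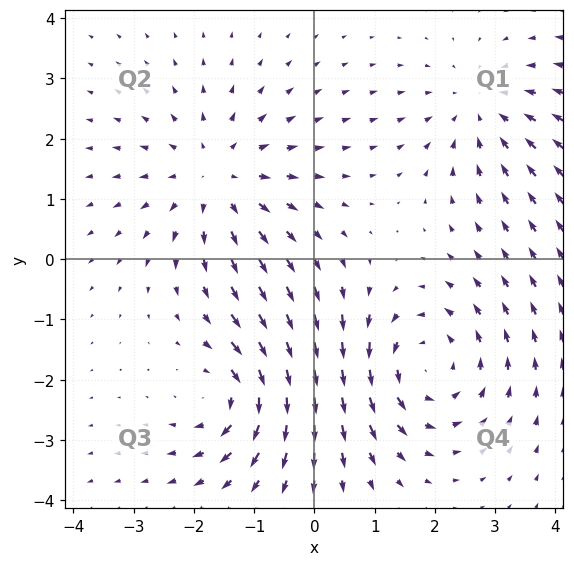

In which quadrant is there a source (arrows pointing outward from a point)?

Q2

The source sits at approximately (-1.6, 1.4), which lies in quadrant Q2. The divergence there is about +3, positive as expected for a source.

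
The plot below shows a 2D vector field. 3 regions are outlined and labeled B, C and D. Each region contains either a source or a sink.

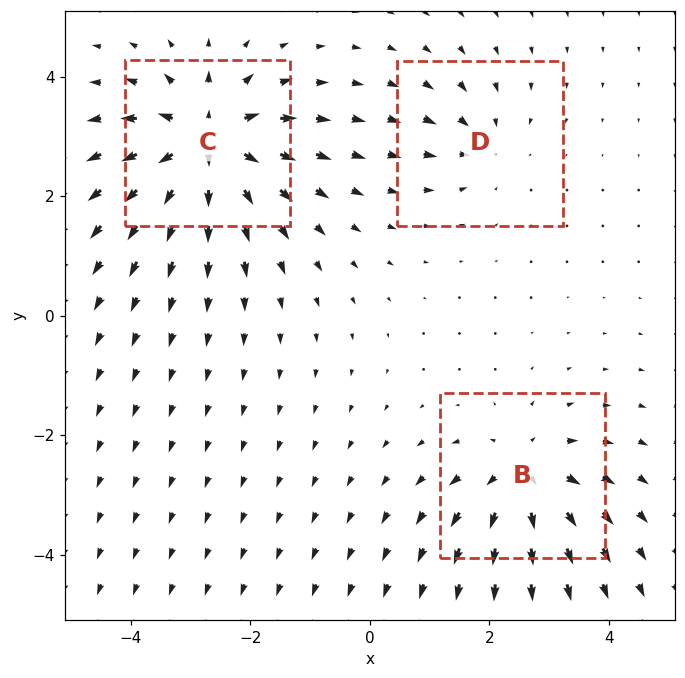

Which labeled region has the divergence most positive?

C

Divergence at each region's feature centre — B: about +4, C: about +6, D: about -2. Region C is most positive.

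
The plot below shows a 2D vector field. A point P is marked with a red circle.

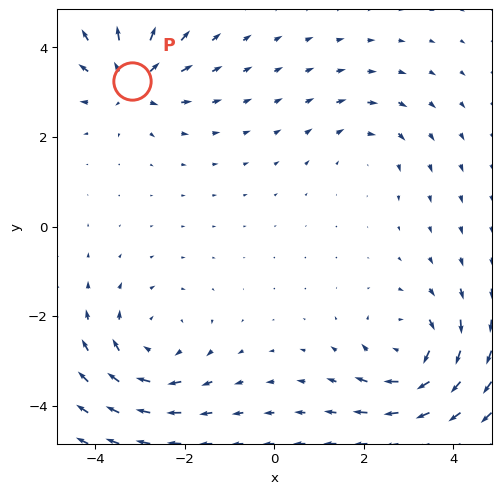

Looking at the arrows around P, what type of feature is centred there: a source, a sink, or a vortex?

At P (-3.2, 3.2) the arrows spread outward. Divergence about +6, curl ≈0 — positive divergence with near-zero curl is a source.

source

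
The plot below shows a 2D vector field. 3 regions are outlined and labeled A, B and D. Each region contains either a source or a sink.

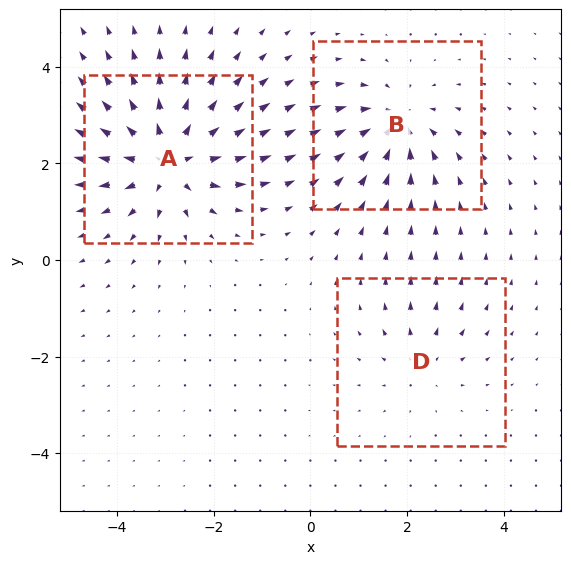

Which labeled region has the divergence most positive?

Divergence at each region's feature centre — A: about +5, B: about -4, D: about +2. Region A is most positive.

A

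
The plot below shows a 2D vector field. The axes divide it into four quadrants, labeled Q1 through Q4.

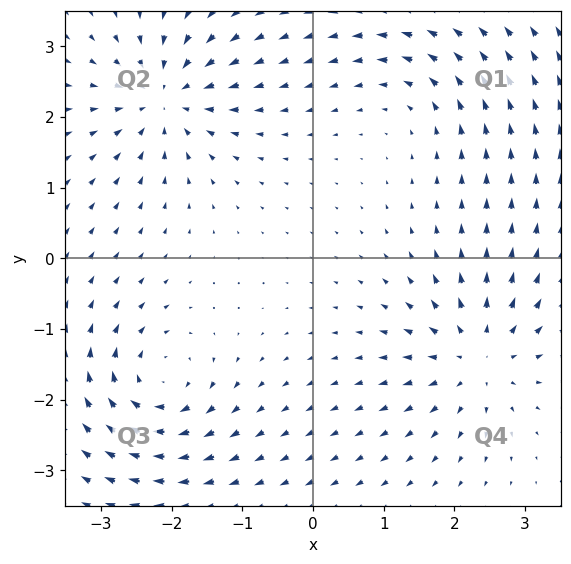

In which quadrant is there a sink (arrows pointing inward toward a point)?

The sink sits at approximately (-2.1, 2.3), which lies in quadrant Q2. The divergence there is about -6, negative as expected for a sink.

Q2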